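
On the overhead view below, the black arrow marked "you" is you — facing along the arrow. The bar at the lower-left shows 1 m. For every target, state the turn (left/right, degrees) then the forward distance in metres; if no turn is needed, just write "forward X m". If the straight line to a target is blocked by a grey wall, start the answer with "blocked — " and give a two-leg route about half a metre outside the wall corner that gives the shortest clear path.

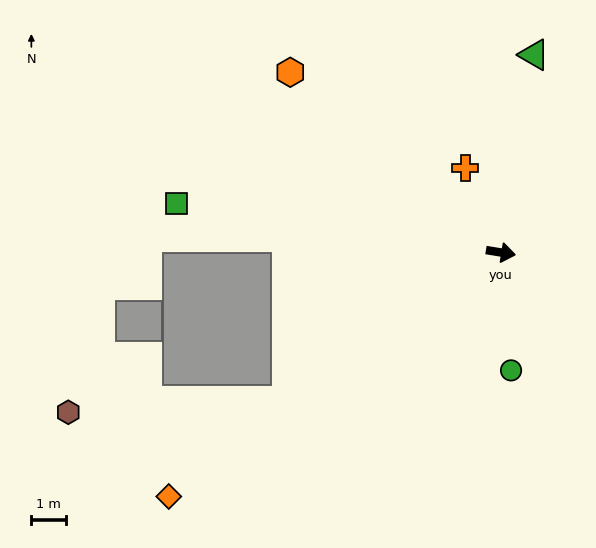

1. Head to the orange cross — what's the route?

turn left 122°, forward 2.6 m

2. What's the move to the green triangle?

turn left 90°, forward 5.7 m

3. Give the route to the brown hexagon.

blocked — turn right 136°, forward 7.4 m, then turn right 32°, forward 6.2 m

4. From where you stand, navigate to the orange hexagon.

turn left 149°, forward 7.9 m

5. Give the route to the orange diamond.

turn right 134°, forward 11.7 m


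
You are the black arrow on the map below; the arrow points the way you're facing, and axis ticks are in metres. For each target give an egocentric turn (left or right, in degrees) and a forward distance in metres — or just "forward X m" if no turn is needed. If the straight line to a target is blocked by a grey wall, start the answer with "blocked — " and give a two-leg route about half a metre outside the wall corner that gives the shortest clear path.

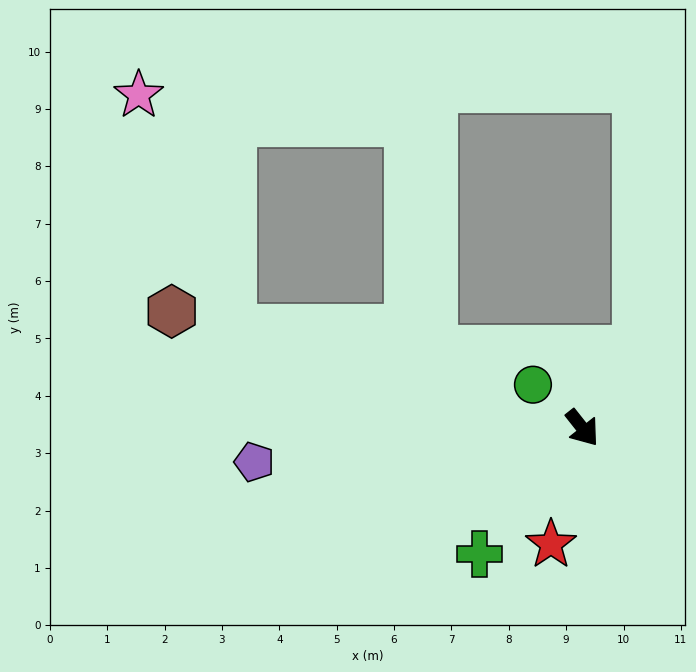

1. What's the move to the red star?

turn right 53°, forward 2.1 m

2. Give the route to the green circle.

turn right 170°, forward 1.1 m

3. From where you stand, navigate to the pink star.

blocked — turn right 144°, forward 6.3 m, then turn right 53°, forward 4.4 m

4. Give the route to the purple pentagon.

turn right 122°, forward 5.7 m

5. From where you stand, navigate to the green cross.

turn right 78°, forward 2.8 m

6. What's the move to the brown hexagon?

turn right 144°, forward 7.4 m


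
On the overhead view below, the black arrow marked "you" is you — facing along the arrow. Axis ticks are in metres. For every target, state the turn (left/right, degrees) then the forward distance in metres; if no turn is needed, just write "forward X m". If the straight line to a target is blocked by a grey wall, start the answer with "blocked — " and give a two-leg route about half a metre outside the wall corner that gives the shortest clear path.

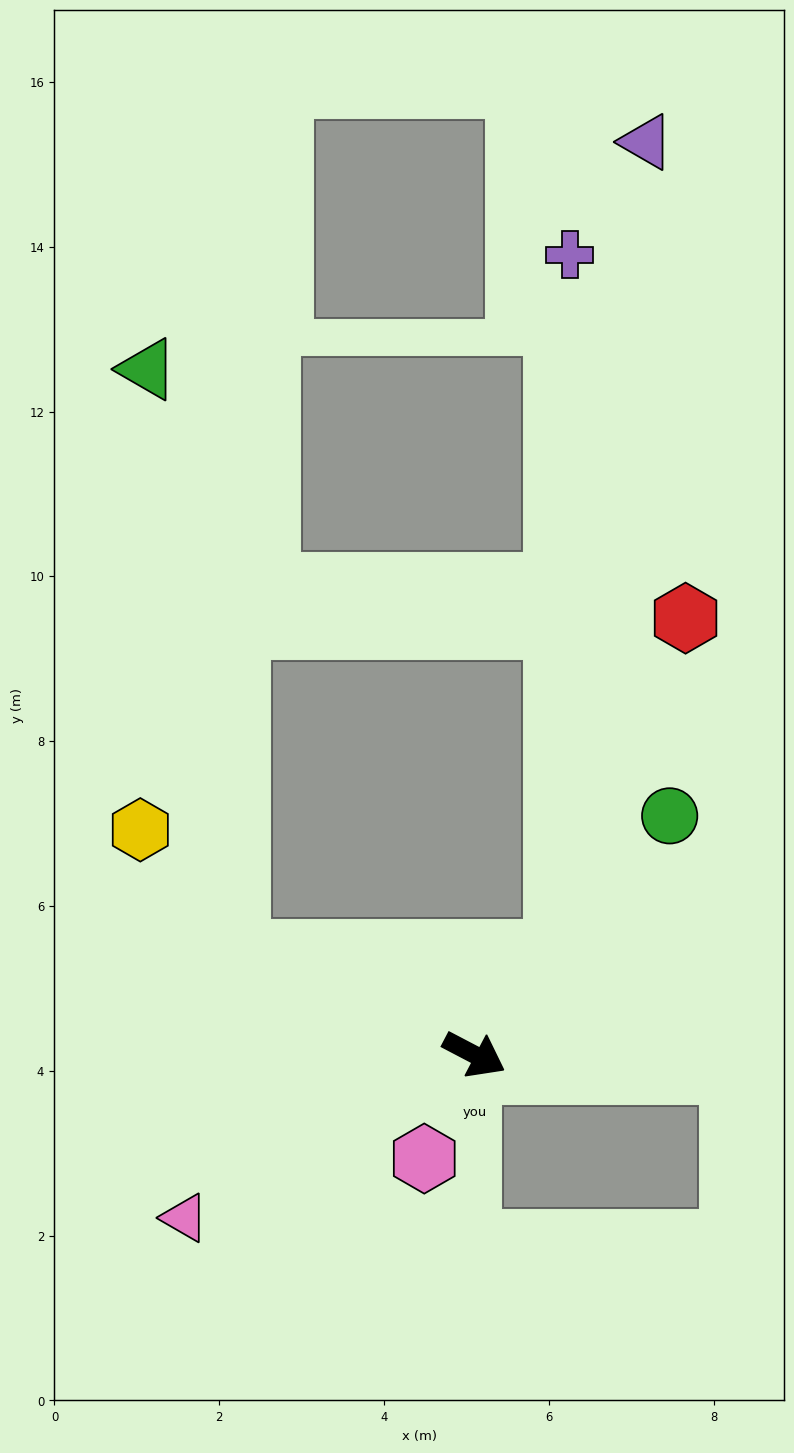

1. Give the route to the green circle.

turn left 78°, forward 3.7 m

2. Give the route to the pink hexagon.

turn right 88°, forward 1.4 m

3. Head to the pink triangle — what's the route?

turn right 123°, forward 4.0 m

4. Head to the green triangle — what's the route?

blocked — turn right 175°, forward 3.1 m, then turn right 59°, forward 7.2 m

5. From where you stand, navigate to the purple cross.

blocked — turn left 77°, forward 1.6 m, then turn left 40°, forward 8.5 m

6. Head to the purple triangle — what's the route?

blocked — turn left 77°, forward 1.6 m, then turn left 35°, forward 9.9 m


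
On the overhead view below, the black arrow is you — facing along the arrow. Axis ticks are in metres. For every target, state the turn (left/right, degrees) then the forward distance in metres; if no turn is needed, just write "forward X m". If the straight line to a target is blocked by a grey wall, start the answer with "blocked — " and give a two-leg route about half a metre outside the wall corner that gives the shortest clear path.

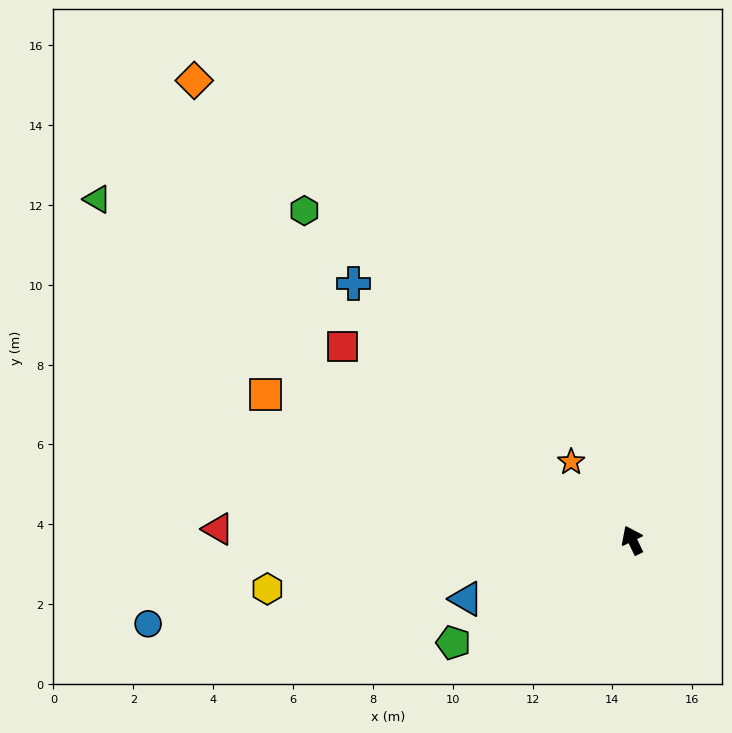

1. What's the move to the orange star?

turn left 12°, forward 2.5 m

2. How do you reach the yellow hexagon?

turn left 72°, forward 9.2 m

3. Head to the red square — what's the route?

turn left 31°, forward 8.7 m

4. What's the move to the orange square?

turn left 43°, forward 9.9 m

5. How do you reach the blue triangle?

turn left 84°, forward 4.4 m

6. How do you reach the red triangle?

turn left 63°, forward 10.4 m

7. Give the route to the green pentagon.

turn left 94°, forward 5.2 m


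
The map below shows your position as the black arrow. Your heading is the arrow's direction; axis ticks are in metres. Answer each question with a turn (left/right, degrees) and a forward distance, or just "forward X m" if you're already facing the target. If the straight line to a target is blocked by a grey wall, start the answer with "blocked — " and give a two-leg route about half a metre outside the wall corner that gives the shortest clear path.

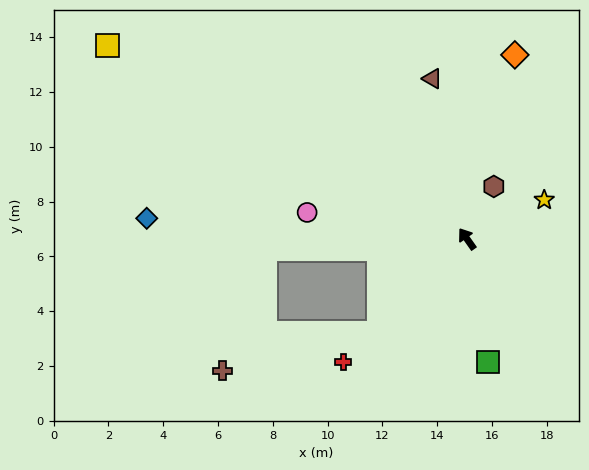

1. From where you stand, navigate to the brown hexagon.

turn right 62°, forward 2.1 m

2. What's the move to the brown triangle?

turn right 23°, forward 6.0 m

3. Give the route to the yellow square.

turn left 27°, forward 14.9 m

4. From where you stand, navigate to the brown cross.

blocked — turn left 101°, forward 4.7 m, then turn right 32°, forward 5.8 m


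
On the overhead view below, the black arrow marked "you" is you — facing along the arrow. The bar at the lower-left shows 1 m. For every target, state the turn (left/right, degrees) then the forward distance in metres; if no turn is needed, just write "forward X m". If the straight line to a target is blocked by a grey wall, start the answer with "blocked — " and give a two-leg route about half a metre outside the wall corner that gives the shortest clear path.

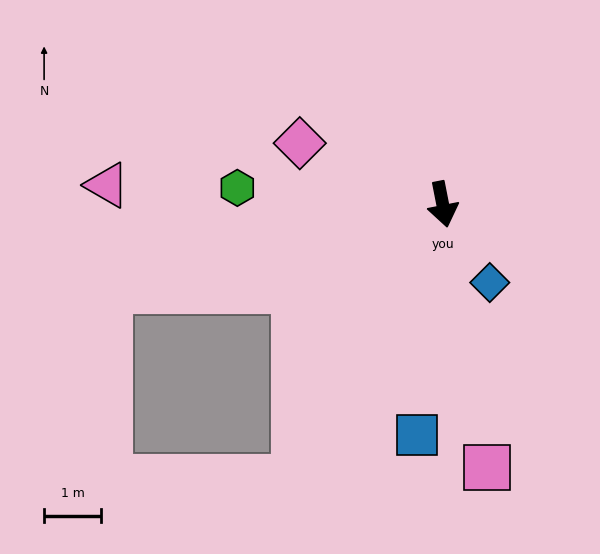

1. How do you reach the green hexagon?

turn right 106°, forward 3.6 m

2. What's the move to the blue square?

turn right 17°, forward 4.1 m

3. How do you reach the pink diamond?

turn right 124°, forward 2.7 m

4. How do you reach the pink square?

forward 4.7 m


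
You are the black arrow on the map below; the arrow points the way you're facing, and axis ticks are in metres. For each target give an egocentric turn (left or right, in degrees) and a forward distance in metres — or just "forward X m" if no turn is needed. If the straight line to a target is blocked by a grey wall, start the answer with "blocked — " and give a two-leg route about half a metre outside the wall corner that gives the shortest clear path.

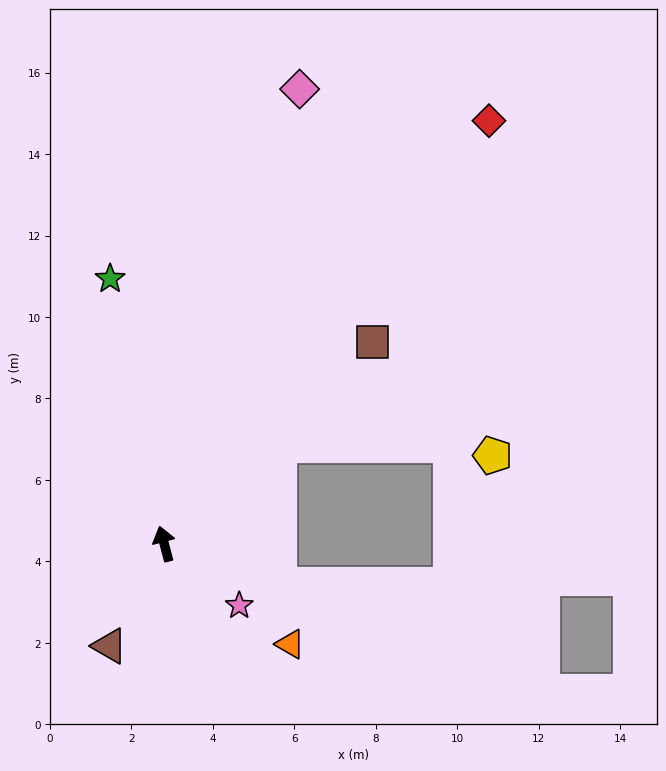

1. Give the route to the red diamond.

turn right 52°, forward 13.1 m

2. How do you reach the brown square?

turn right 61°, forward 7.1 m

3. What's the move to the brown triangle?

turn left 137°, forward 2.8 m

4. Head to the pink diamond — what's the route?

turn right 31°, forward 11.6 m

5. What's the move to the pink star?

turn right 144°, forward 2.4 m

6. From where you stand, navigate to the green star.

turn right 3°, forward 6.6 m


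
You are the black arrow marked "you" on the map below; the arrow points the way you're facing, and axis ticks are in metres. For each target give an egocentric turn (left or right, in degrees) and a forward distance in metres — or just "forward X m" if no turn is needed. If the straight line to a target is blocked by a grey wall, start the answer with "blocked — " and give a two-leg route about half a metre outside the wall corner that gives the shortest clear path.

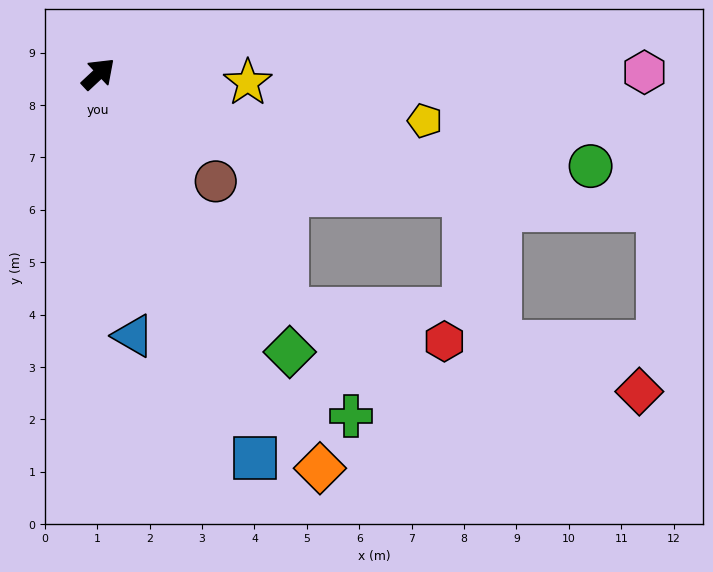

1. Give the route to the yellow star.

turn right 46°, forward 2.9 m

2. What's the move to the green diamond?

turn right 99°, forward 6.4 m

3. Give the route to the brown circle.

turn right 86°, forward 3.0 m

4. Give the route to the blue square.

turn right 111°, forward 7.9 m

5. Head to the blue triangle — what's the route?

turn right 125°, forward 5.0 m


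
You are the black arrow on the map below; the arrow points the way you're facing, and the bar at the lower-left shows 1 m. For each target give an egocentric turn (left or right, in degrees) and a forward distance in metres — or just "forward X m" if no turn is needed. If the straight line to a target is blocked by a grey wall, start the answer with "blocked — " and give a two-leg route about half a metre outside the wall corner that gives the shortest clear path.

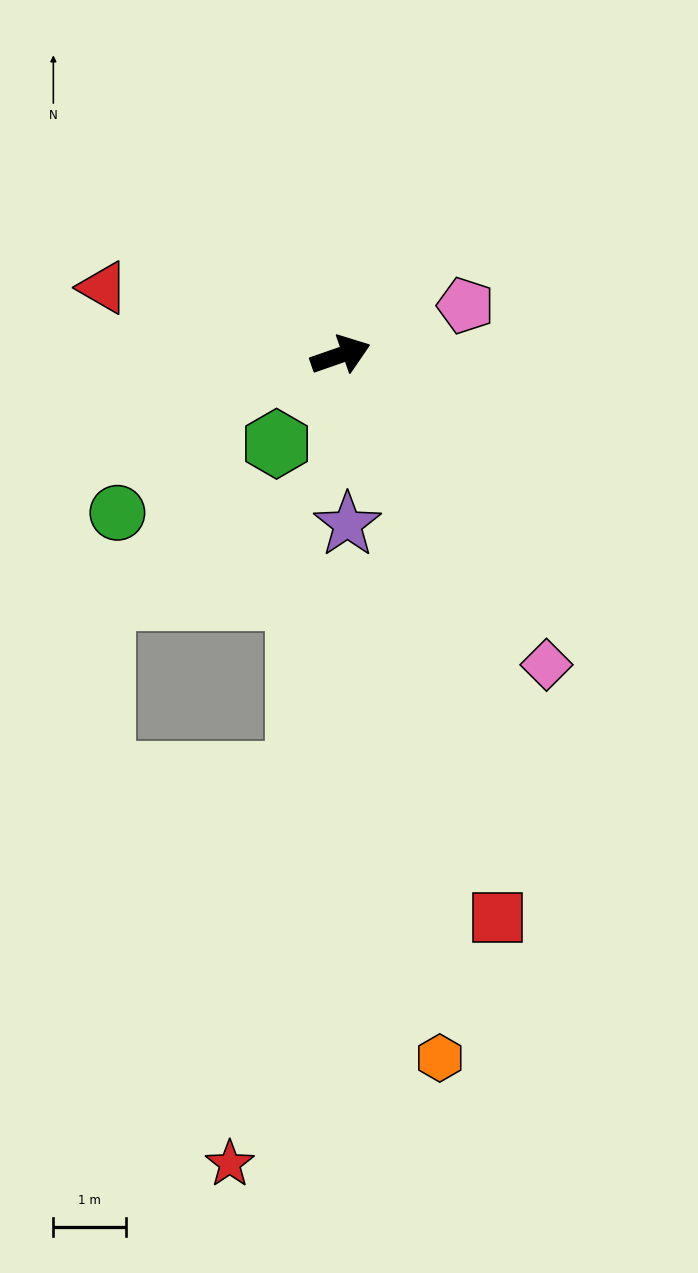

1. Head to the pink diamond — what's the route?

turn right 76°, forward 5.1 m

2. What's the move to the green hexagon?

turn right 145°, forward 1.5 m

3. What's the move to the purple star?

turn right 107°, forward 2.3 m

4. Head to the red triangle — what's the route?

turn left 145°, forward 3.4 m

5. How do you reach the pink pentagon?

turn left 2°, forward 1.8 m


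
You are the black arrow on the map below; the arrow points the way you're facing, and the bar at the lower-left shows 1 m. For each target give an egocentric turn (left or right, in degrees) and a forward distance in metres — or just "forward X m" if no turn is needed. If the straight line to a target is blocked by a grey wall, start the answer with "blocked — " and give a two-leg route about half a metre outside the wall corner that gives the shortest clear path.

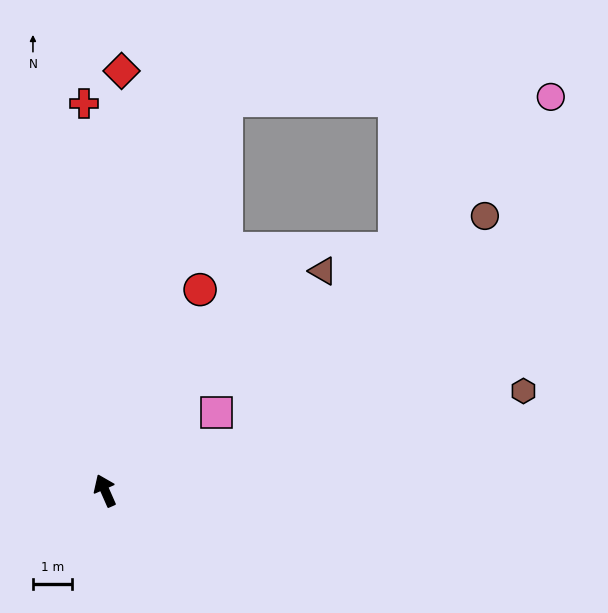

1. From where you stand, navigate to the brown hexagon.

turn right 100°, forward 11.1 m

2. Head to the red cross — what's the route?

turn right 21°, forward 10.0 m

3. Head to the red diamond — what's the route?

turn right 26°, forward 10.8 m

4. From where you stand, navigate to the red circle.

turn right 49°, forward 5.7 m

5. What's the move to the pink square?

turn right 79°, forward 3.5 m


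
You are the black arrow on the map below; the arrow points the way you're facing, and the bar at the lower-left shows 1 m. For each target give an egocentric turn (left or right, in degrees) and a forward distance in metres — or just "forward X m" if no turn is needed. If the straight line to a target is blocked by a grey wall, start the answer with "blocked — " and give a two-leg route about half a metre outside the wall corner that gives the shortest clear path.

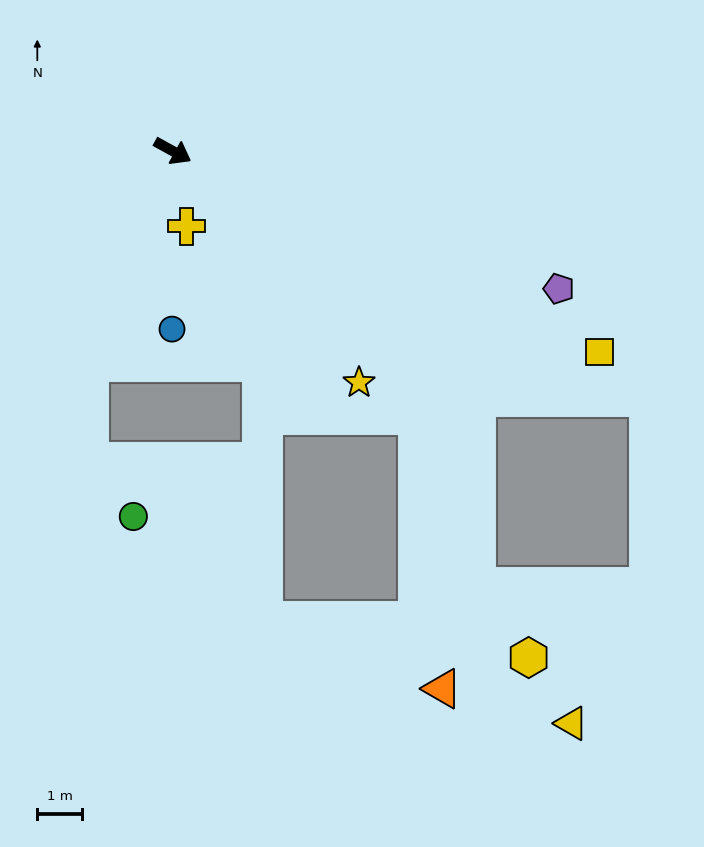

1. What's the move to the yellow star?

turn right 22°, forward 6.7 m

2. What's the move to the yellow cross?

turn right 51°, forward 1.7 m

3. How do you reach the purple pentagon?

turn left 9°, forward 9.3 m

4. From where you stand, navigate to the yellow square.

turn left 4°, forward 10.6 m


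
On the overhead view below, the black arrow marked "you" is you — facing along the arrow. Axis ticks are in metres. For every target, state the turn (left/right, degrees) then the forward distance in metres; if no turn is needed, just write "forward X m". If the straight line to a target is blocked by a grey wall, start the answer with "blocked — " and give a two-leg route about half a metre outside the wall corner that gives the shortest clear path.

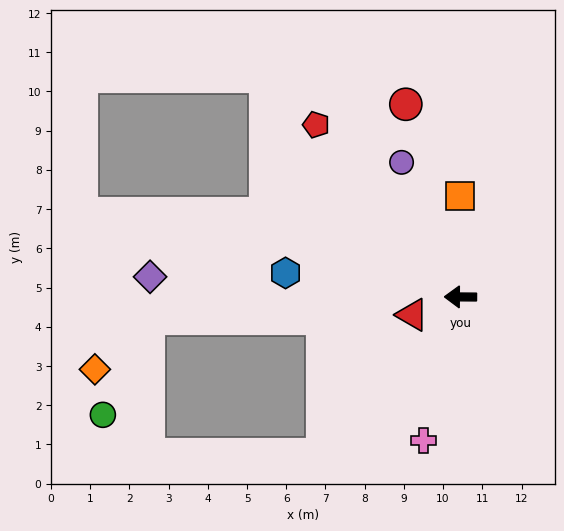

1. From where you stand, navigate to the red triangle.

turn left 21°, forward 1.3 m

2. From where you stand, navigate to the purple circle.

turn right 66°, forward 3.7 m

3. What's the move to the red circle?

turn right 74°, forward 5.1 m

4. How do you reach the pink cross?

turn left 76°, forward 3.8 m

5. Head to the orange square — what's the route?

turn right 89°, forward 2.6 m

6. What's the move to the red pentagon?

turn right 50°, forward 5.7 m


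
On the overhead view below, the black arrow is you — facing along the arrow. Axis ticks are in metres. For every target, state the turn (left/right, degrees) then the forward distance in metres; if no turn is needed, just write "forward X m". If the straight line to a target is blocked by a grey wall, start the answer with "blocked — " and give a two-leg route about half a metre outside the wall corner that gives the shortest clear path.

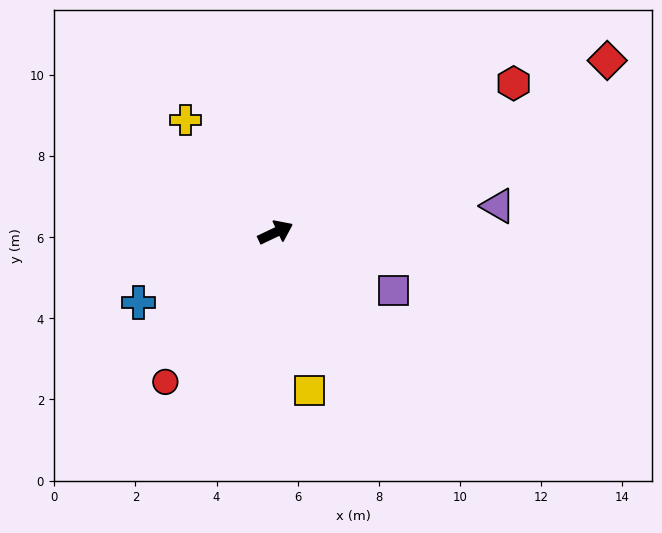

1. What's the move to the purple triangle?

turn right 19°, forward 5.5 m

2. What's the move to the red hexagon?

turn left 7°, forward 6.9 m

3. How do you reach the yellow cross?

turn left 103°, forward 3.5 m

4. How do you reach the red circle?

turn right 152°, forward 4.6 m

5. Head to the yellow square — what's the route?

turn right 103°, forward 4.0 m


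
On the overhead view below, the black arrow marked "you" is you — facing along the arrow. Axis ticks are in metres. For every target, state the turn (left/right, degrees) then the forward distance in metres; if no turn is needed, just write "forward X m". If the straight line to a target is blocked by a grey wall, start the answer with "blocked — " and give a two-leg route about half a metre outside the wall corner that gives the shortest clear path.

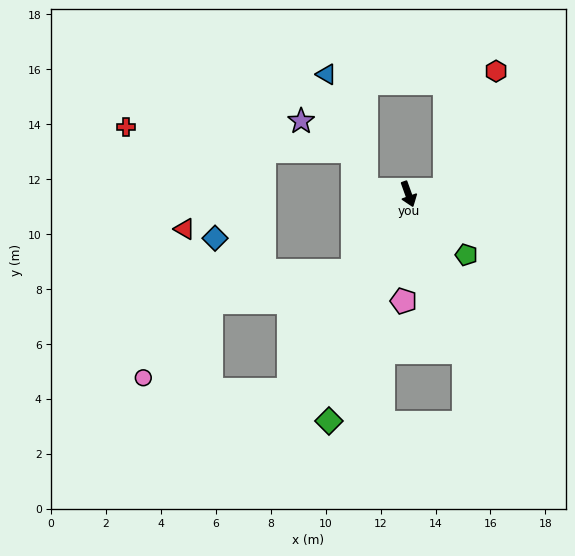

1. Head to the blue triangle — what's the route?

blocked — turn right 116°, forward 1.5 m, then turn right 64°, forward 4.4 m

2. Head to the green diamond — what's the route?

turn right 39°, forward 8.8 m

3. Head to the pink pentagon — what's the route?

turn right 22°, forward 3.9 m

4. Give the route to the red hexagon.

blocked — turn left 78°, forward 1.3 m, then turn left 58°, forward 4.7 m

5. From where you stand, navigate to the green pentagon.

turn left 24°, forward 3.1 m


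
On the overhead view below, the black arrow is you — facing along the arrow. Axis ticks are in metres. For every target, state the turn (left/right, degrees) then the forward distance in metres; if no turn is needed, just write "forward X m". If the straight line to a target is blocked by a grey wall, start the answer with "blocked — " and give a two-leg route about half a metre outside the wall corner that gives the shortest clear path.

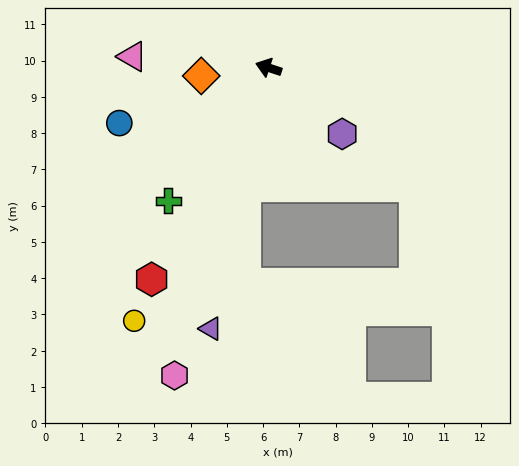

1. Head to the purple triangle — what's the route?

turn left 96°, forward 7.4 m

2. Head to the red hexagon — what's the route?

turn left 79°, forward 6.7 m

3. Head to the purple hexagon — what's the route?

turn left 156°, forward 2.7 m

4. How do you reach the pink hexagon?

turn left 91°, forward 8.9 m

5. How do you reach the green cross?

turn left 71°, forward 4.6 m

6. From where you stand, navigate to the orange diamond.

turn left 25°, forward 1.9 m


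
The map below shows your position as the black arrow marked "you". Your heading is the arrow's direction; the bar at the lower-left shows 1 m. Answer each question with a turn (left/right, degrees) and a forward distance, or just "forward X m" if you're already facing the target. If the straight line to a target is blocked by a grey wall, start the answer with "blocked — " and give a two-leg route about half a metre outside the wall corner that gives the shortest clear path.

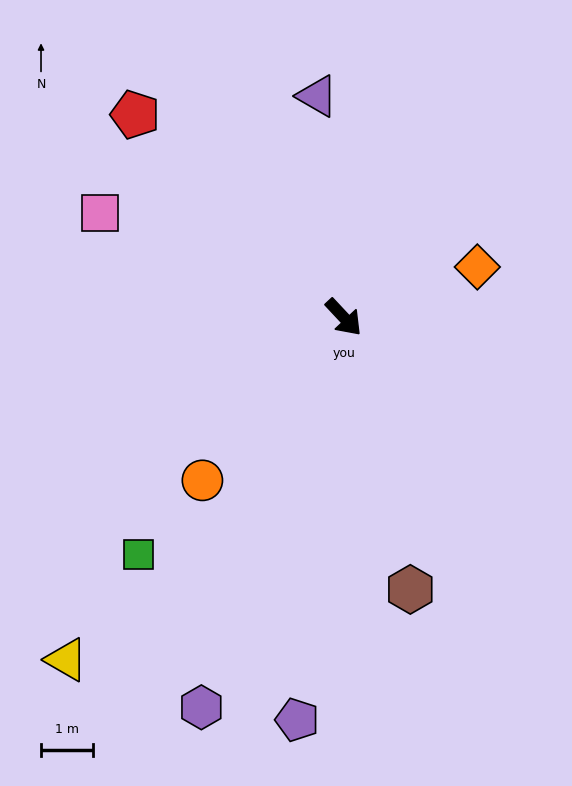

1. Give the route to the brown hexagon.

turn right 29°, forward 5.4 m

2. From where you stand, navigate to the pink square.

turn right 156°, forward 5.1 m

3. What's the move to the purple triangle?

turn left 144°, forward 4.3 m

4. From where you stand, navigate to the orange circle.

turn right 84°, forward 4.2 m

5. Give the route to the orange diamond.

turn left 68°, forward 2.8 m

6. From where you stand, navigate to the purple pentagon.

turn right 50°, forward 7.8 m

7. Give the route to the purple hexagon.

turn right 63°, forward 8.0 m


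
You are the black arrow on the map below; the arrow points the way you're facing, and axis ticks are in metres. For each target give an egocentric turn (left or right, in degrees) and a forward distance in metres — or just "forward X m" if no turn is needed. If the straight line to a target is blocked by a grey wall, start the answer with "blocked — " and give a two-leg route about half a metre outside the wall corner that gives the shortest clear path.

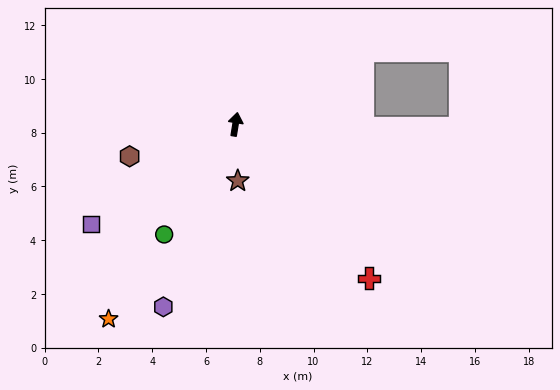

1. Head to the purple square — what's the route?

turn left 134°, forward 6.5 m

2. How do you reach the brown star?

turn right 169°, forward 2.1 m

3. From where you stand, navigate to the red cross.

turn right 130°, forward 7.6 m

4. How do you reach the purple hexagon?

turn left 168°, forward 7.3 m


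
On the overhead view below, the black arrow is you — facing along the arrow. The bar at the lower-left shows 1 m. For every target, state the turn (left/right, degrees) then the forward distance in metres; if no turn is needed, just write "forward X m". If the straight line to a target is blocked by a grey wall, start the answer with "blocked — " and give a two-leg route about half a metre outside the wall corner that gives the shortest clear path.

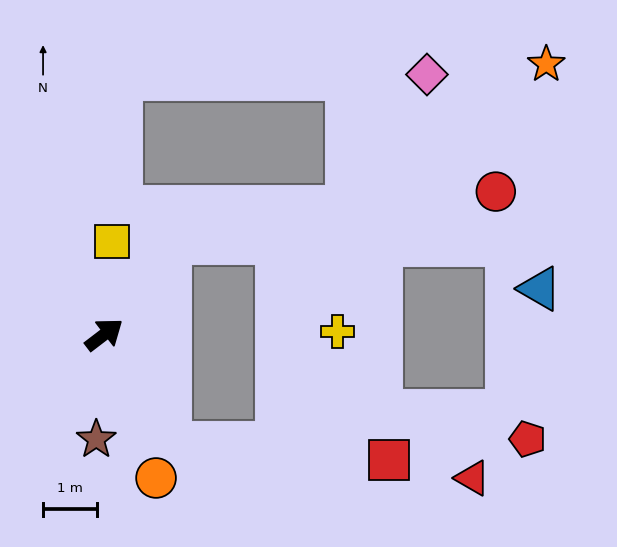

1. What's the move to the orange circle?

turn right 108°, forward 2.8 m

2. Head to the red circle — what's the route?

blocked — turn left 18°, forward 2.1 m, then turn right 47°, forward 6.1 m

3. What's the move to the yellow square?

turn left 48°, forward 1.7 m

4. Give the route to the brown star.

turn right 132°, forward 1.9 m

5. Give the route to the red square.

blocked — turn right 97°, forward 2.4 m, then turn left 56°, forward 4.1 m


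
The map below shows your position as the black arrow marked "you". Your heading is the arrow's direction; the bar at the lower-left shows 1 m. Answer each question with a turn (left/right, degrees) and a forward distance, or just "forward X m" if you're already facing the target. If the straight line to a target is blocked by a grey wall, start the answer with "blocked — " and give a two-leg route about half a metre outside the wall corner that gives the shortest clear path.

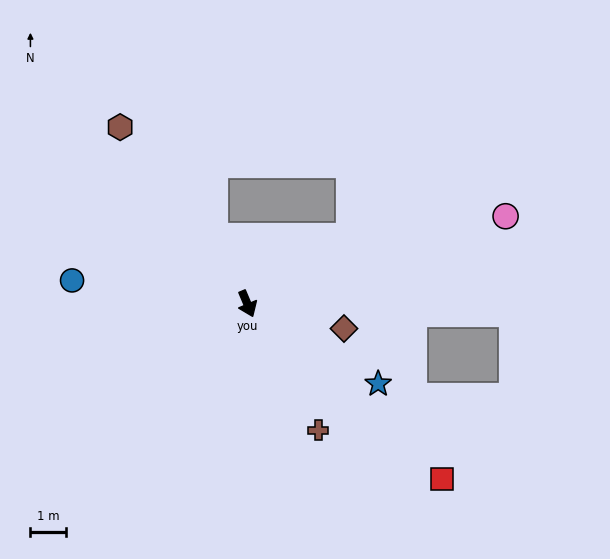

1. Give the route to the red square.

turn left 25°, forward 7.5 m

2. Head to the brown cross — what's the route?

turn left 6°, forward 4.1 m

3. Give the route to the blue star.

turn left 36°, forward 4.4 m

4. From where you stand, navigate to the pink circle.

turn left 86°, forward 7.8 m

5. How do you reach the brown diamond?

turn left 53°, forward 2.8 m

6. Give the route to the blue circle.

turn right 120°, forward 5.0 m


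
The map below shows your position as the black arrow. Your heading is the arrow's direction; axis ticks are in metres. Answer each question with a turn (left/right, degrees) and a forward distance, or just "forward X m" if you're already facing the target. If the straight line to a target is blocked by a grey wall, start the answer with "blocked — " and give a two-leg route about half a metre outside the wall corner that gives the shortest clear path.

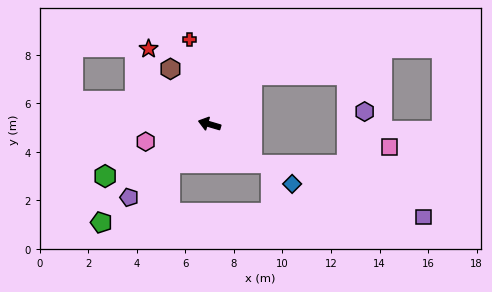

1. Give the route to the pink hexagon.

turn left 32°, forward 2.7 m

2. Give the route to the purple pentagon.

turn left 59°, forward 4.5 m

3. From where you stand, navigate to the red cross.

turn right 60°, forward 3.6 m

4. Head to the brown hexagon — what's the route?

turn right 38°, forward 2.8 m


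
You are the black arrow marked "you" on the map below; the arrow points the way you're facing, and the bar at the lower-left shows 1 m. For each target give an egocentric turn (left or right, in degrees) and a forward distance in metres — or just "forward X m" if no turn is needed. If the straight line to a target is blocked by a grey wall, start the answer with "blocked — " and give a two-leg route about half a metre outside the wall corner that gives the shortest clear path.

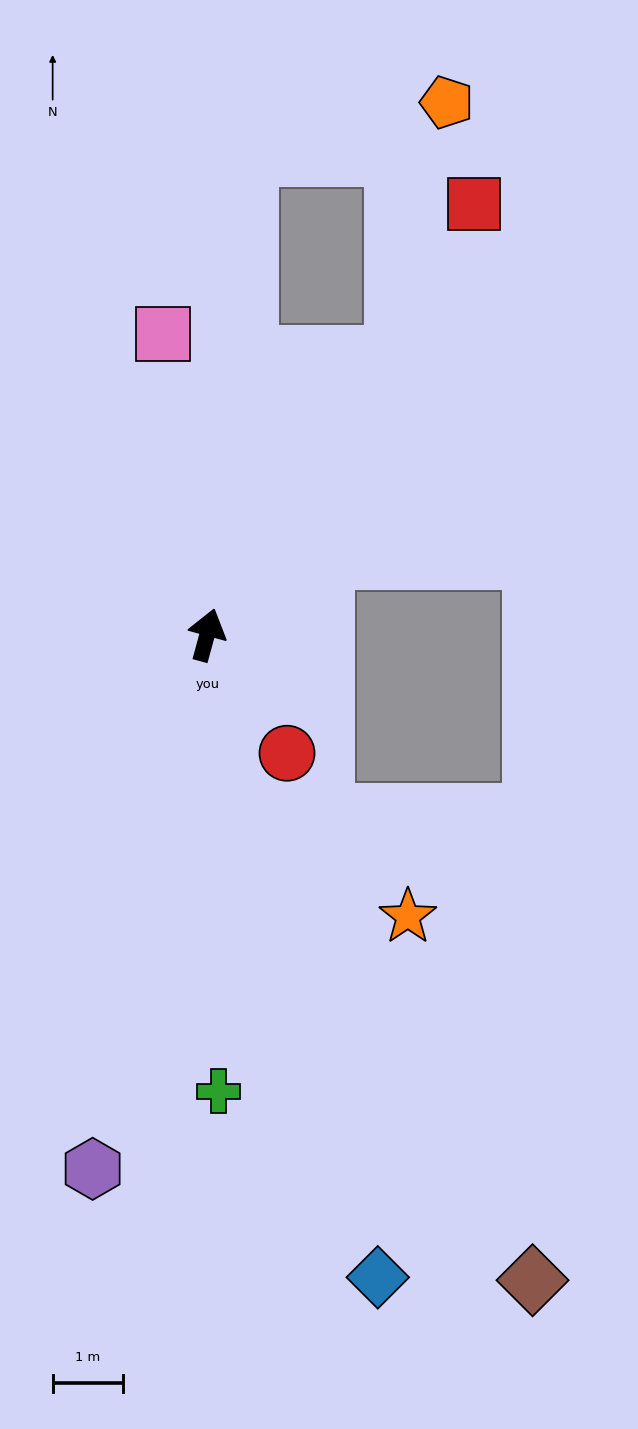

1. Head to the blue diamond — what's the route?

turn right 150°, forward 9.4 m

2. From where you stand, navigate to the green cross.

turn right 163°, forward 6.5 m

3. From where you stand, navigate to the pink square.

turn left 24°, forward 4.3 m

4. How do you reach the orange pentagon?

blocked — turn left 10°, forward 6.8 m, then turn right 70°, forward 2.9 m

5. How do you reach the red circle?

turn right 131°, forward 2.0 m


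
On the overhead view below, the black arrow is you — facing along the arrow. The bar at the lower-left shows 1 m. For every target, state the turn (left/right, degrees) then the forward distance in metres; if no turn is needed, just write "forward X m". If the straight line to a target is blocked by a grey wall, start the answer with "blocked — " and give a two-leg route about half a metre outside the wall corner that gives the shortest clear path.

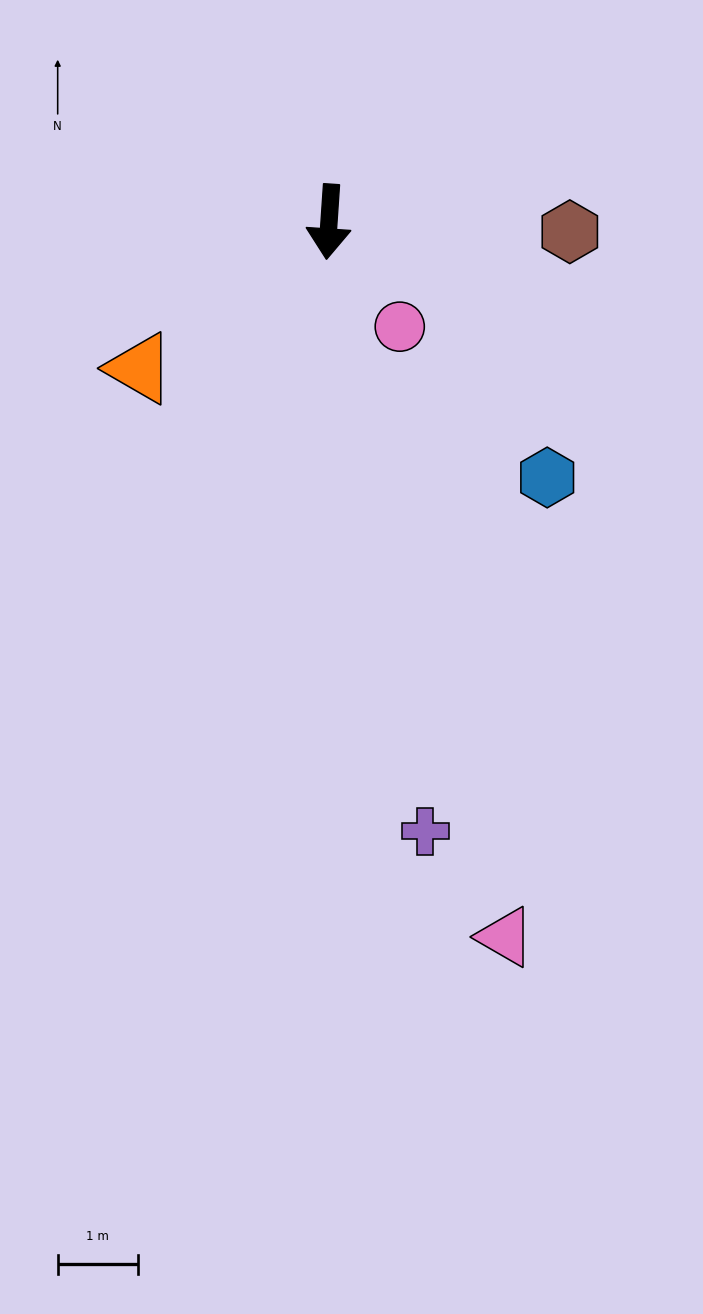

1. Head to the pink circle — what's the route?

turn left 38°, forward 1.6 m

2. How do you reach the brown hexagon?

turn left 91°, forward 3.0 m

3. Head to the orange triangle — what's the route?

turn right 48°, forward 3.0 m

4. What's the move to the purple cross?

turn left 13°, forward 7.7 m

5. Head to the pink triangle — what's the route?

turn left 18°, forward 9.2 m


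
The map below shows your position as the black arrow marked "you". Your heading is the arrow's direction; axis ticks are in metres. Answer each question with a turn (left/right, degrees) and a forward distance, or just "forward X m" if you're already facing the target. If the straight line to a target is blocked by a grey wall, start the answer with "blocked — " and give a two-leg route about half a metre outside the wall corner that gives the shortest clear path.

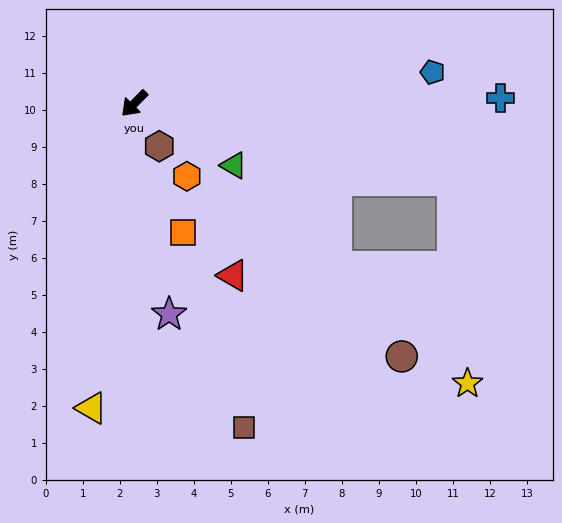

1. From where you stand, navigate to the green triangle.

turn left 103°, forward 3.2 m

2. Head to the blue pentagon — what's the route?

turn left 141°, forward 8.1 m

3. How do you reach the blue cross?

turn left 135°, forward 9.9 m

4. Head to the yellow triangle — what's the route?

turn left 37°, forward 8.3 m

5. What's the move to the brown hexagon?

turn left 75°, forward 1.3 m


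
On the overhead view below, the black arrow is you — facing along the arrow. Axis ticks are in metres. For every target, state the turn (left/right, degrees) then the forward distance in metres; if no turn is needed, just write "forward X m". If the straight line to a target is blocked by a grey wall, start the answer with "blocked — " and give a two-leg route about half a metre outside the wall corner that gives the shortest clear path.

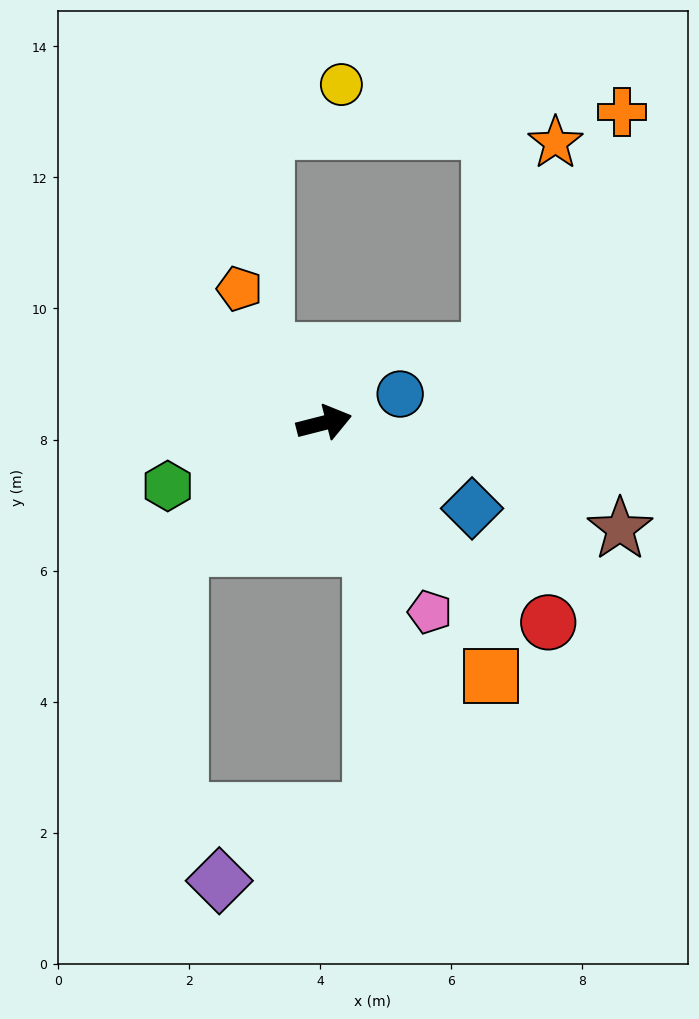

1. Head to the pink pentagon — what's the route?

turn right 75°, forward 3.3 m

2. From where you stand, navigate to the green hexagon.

turn right 172°, forward 2.6 m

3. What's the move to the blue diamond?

turn right 44°, forward 2.6 m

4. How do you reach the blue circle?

turn left 6°, forward 1.2 m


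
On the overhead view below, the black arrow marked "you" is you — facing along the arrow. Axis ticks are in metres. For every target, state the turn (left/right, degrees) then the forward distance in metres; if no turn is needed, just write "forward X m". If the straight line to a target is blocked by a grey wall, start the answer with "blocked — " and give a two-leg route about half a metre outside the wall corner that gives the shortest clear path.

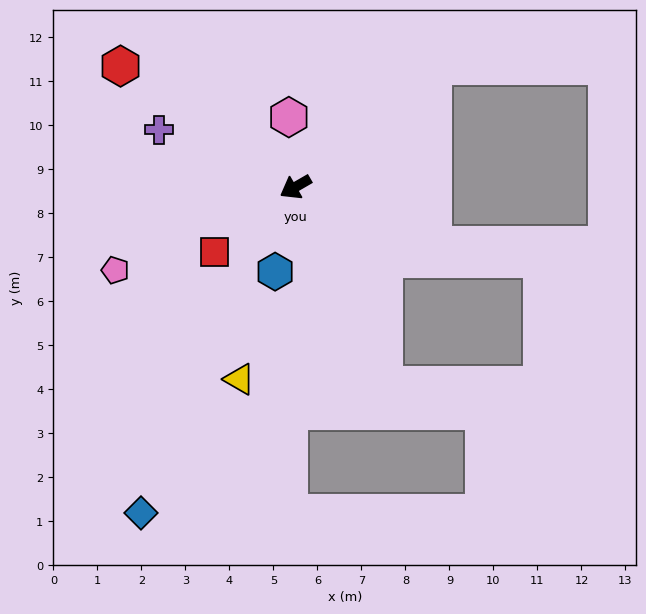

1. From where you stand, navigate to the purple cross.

turn right 53°, forward 3.4 m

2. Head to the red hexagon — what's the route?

turn right 65°, forward 4.8 m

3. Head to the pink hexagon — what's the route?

turn right 115°, forward 1.6 m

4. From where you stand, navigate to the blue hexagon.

turn left 46°, forward 2.0 m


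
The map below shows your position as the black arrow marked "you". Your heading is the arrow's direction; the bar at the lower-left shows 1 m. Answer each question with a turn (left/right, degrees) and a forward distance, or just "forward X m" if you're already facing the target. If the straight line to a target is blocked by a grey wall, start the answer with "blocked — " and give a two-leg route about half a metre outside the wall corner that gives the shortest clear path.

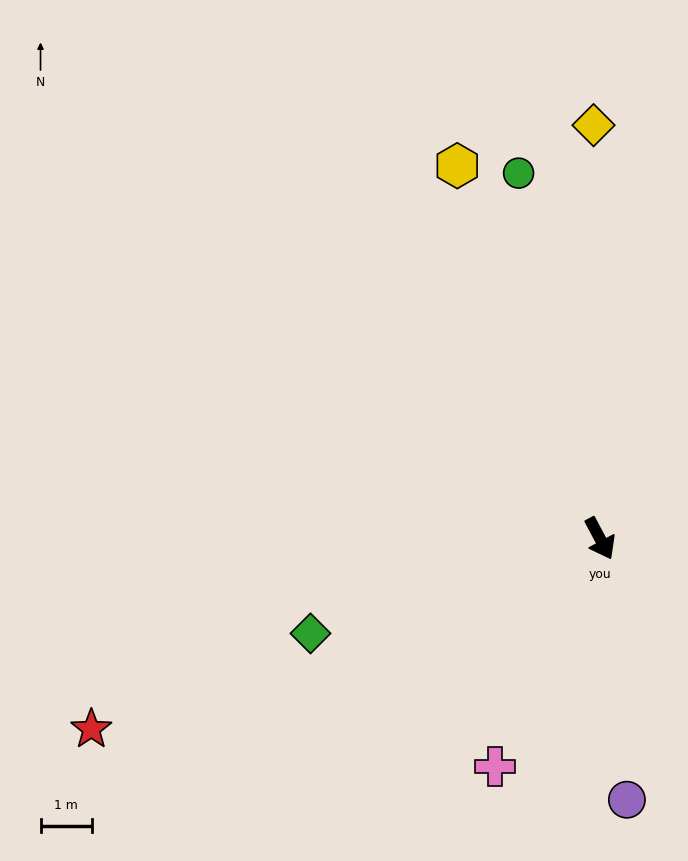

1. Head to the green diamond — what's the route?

turn right 100°, forward 6.0 m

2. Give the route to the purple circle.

turn right 22°, forward 5.1 m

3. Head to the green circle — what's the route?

turn left 165°, forward 7.3 m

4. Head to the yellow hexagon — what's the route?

turn left 173°, forward 7.8 m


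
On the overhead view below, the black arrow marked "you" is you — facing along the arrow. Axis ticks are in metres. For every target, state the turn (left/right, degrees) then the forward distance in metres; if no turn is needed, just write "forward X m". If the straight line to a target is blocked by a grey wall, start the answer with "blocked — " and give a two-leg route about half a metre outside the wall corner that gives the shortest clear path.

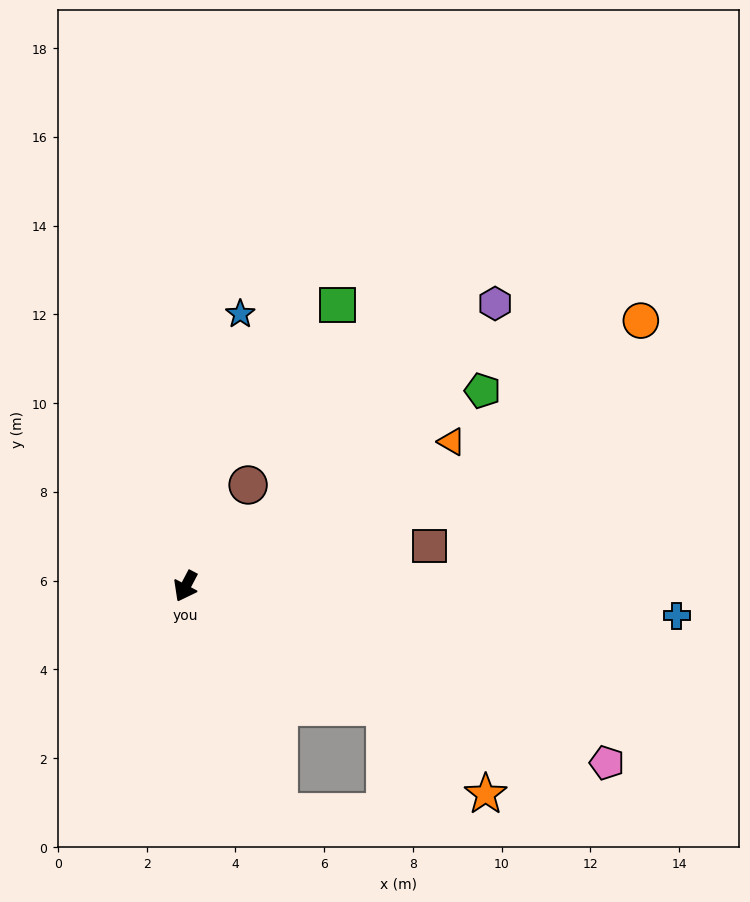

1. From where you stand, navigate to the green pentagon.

turn left 151°, forward 8.0 m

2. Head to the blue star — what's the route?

turn right 164°, forward 6.3 m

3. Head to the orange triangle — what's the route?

turn left 146°, forward 6.8 m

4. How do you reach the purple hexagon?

turn left 160°, forward 9.4 m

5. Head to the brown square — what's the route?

turn left 127°, forward 5.6 m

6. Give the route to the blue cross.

turn left 114°, forward 11.1 m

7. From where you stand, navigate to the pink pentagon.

turn left 95°, forward 10.3 m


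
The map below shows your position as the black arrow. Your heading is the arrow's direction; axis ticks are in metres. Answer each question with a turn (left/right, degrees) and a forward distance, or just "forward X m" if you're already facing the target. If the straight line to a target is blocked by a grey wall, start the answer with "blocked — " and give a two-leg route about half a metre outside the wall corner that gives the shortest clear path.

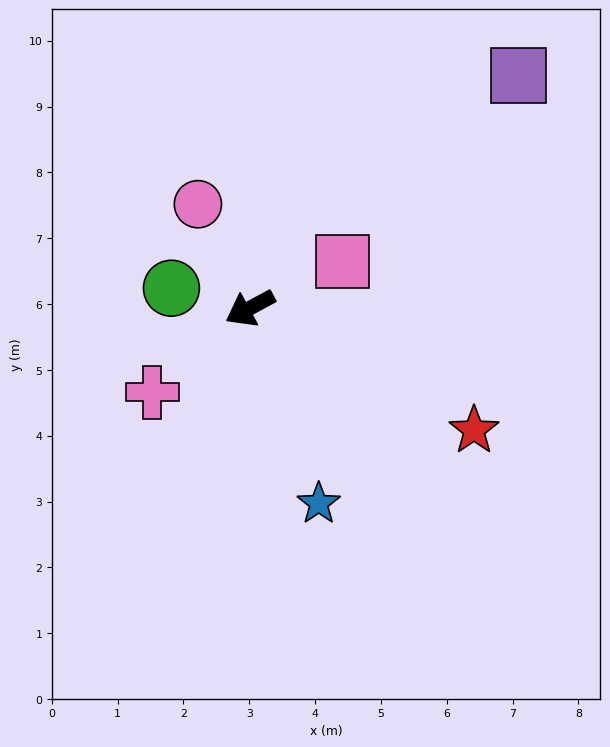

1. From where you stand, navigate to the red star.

turn left 123°, forward 3.9 m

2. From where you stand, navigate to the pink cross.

turn left 12°, forward 2.0 m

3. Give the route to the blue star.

turn left 81°, forward 3.1 m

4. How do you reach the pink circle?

turn right 92°, forward 1.8 m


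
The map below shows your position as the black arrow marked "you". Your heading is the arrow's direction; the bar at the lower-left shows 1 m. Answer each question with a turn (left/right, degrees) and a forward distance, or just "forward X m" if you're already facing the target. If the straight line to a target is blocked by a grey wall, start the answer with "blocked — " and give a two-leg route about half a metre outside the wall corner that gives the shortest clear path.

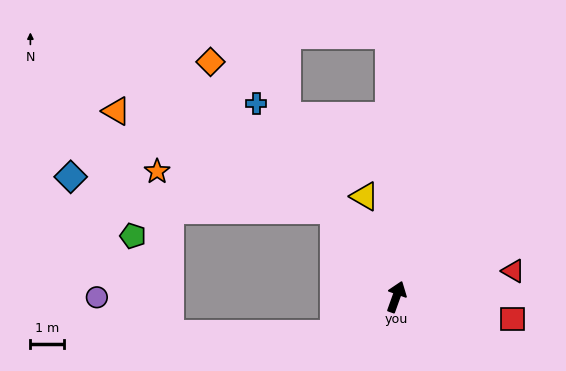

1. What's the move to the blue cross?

turn left 56°, forward 7.1 m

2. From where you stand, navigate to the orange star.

blocked — turn left 55°, forward 3.1 m, then turn left 42°, forward 5.4 m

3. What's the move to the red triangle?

turn right 58°, forward 3.5 m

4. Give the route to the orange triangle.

blocked — turn left 55°, forward 3.1 m, then turn left 30°, forward 7.1 m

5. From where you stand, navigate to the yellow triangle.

turn left 37°, forward 3.1 m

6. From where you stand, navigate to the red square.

turn right 81°, forward 3.5 m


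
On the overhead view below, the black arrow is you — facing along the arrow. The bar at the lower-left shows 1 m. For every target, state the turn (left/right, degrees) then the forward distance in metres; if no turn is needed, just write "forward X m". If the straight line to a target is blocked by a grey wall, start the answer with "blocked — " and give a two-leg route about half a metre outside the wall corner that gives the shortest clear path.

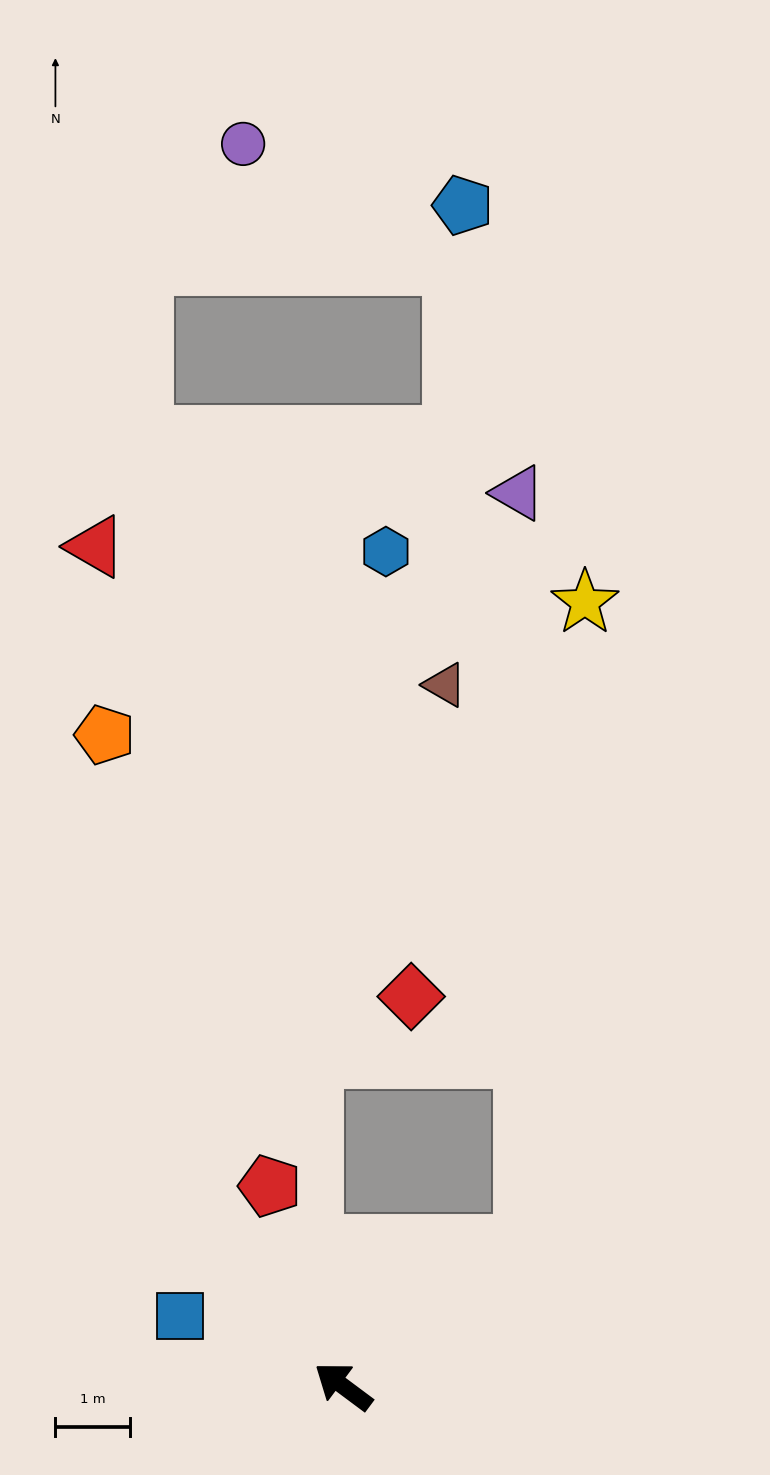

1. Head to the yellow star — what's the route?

blocked — turn right 106°, forward 3.1 m, then turn left 47°, forward 8.7 m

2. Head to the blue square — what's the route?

turn left 13°, forward 2.4 m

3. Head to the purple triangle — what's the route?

blocked — turn right 106°, forward 3.1 m, then turn left 53°, forward 10.1 m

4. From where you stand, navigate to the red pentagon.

turn right 33°, forward 2.9 m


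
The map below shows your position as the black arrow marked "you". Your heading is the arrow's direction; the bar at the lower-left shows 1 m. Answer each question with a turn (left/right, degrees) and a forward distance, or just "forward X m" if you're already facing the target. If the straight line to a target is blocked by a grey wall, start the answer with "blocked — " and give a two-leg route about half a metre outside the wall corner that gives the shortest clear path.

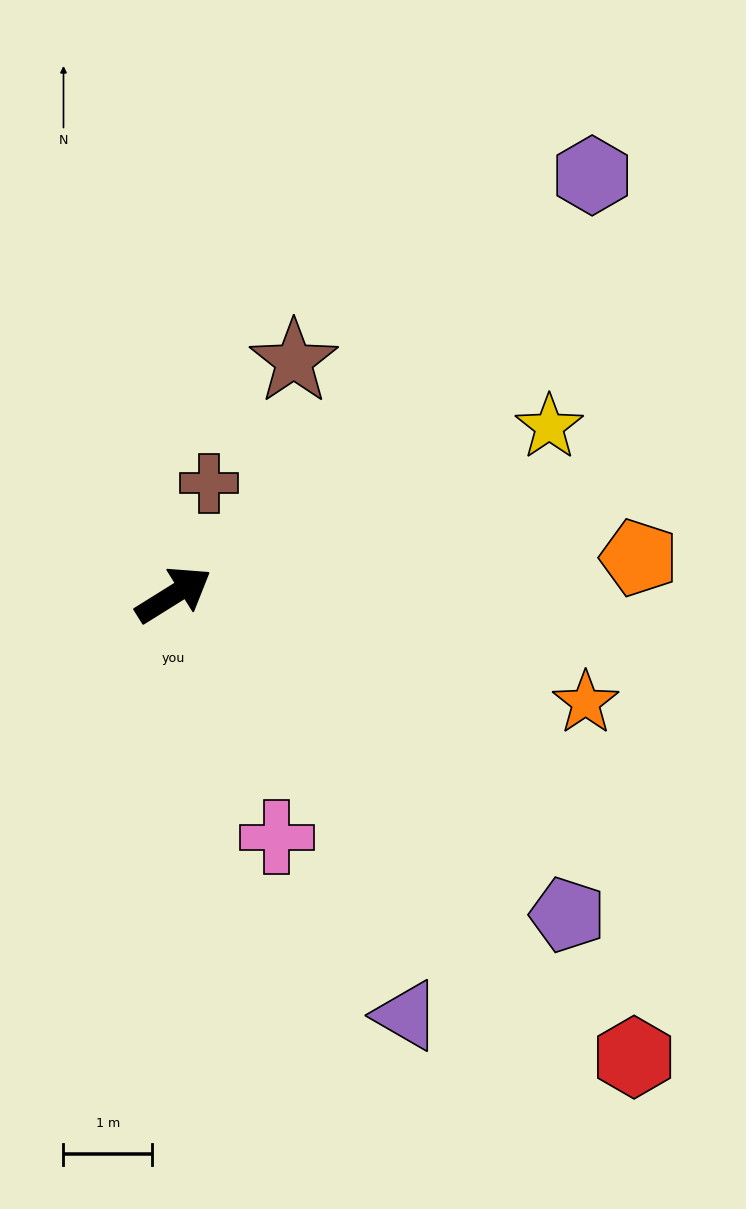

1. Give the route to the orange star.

turn right 47°, forward 4.8 m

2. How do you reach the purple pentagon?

turn right 71°, forward 5.7 m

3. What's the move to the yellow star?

turn right 8°, forward 4.6 m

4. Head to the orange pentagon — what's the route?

turn right 27°, forward 5.2 m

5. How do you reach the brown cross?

turn left 40°, forward 1.3 m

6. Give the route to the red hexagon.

turn right 77°, forward 7.3 m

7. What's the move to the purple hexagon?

turn left 13°, forward 6.7 m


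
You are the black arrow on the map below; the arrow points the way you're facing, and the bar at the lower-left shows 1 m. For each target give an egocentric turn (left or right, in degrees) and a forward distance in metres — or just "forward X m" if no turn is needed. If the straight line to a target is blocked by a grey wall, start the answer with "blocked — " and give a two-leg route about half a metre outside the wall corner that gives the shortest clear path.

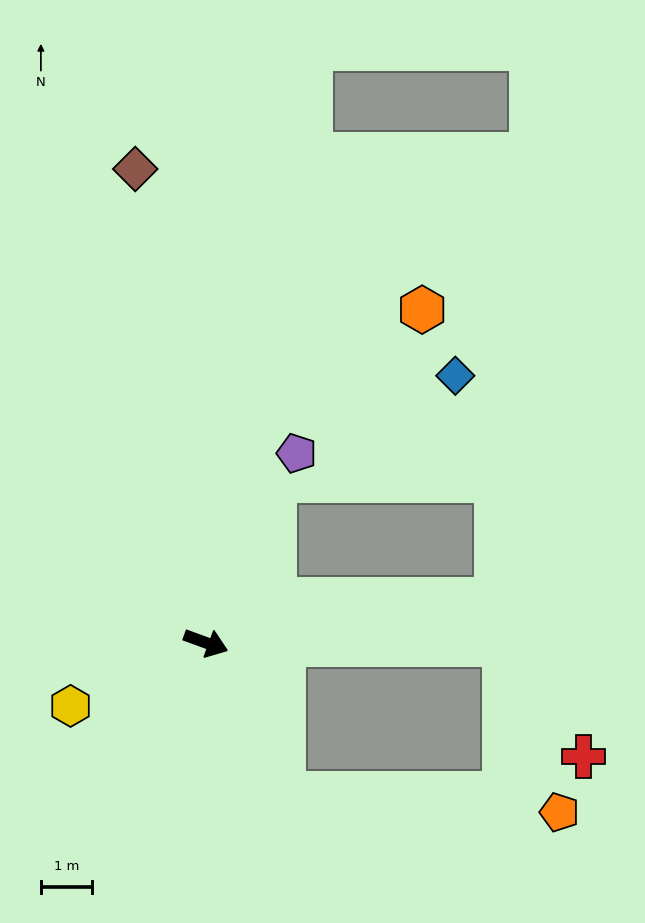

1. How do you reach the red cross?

blocked — turn left 20°, forward 5.9 m, then turn right 54°, forward 2.7 m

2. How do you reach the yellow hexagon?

turn right 135°, forward 2.9 m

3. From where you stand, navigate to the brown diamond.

turn left 119°, forward 9.5 m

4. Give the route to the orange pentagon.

blocked — turn right 42°, forward 3.3 m, then turn left 58°, forward 5.5 m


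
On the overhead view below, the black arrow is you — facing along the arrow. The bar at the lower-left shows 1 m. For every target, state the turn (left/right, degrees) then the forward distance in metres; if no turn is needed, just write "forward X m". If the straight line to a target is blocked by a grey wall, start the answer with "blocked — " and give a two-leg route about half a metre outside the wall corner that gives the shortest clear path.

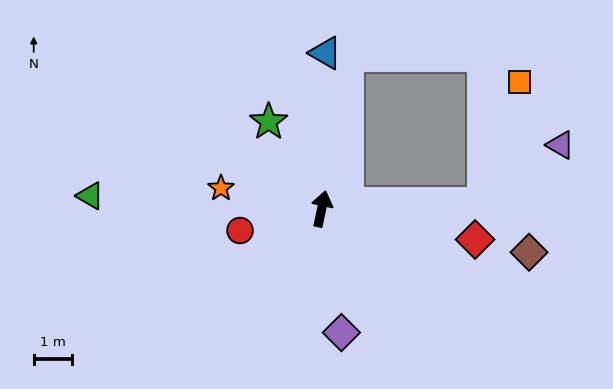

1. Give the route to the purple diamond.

turn right 159°, forward 3.3 m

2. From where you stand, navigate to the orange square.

blocked — turn right 76°, forward 4.2 m, then turn left 71°, forward 3.3 m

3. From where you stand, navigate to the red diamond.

turn right 89°, forward 4.1 m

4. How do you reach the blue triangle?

turn left 11°, forward 4.1 m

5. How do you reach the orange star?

turn left 90°, forward 2.7 m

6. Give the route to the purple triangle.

blocked — turn right 76°, forward 4.2 m, then turn left 35°, forward 2.5 m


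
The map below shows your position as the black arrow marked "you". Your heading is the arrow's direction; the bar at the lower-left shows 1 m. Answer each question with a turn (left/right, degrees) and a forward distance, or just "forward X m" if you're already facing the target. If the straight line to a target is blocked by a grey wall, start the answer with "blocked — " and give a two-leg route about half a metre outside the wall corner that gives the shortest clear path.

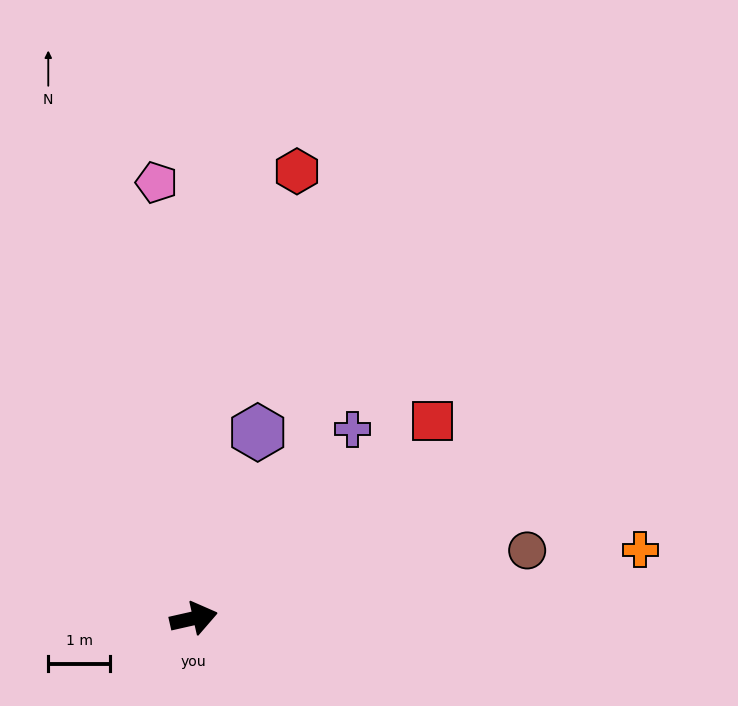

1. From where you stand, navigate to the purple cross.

turn left 37°, forward 4.0 m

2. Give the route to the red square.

turn left 27°, forward 5.0 m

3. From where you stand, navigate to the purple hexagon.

turn left 58°, forward 3.2 m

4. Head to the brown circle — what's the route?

forward 5.5 m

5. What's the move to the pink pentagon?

turn left 82°, forward 7.1 m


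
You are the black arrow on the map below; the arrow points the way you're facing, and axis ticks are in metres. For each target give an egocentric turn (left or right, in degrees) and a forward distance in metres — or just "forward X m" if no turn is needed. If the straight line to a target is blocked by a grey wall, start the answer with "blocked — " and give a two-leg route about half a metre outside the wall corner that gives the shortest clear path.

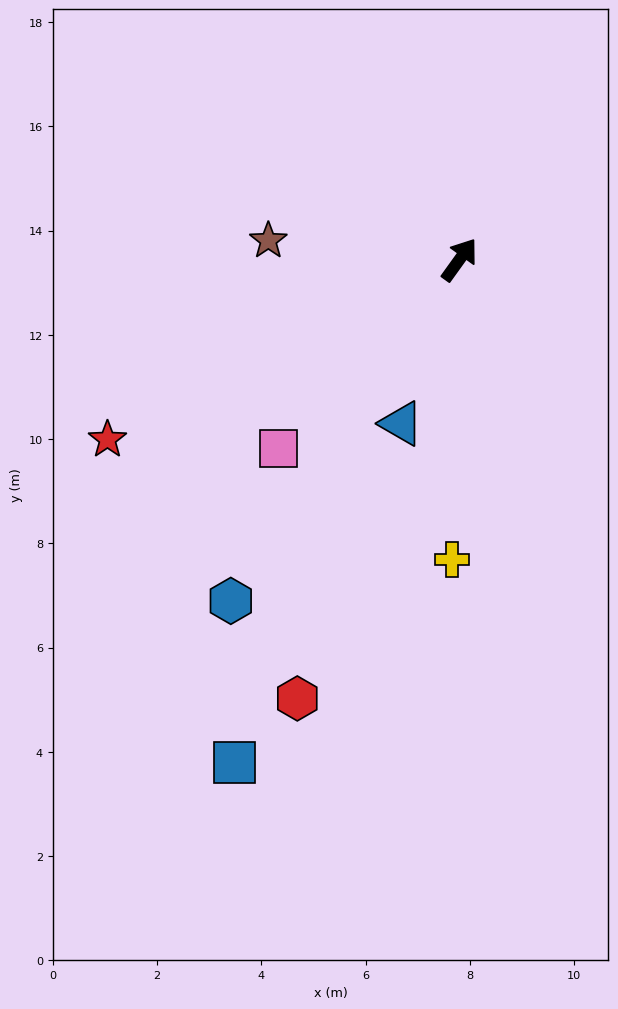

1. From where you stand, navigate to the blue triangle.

turn right 164°, forward 3.3 m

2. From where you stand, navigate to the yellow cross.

turn right 146°, forward 5.8 m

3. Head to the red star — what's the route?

turn left 153°, forward 7.6 m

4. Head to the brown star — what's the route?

turn left 120°, forward 3.7 m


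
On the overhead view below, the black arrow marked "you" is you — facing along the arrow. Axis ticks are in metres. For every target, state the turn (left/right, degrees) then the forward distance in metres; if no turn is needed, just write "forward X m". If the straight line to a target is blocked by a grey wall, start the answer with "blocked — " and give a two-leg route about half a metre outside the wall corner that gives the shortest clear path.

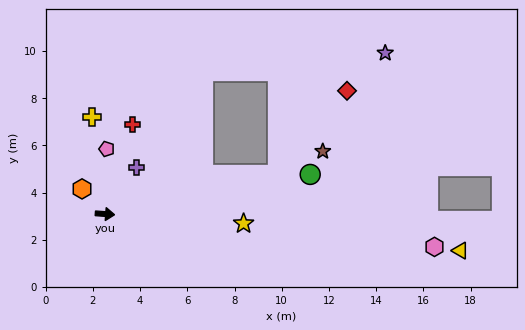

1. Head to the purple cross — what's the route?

turn left 60°, forward 2.4 m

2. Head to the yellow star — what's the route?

forward 5.9 m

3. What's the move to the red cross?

turn left 77°, forward 4.0 m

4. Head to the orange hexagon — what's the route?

turn left 137°, forward 1.4 m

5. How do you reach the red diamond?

blocked — turn left 17°, forward 7.5 m, then turn left 38°, forward 4.6 m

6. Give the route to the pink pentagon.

turn left 93°, forward 2.8 m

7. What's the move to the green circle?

turn left 15°, forward 8.9 m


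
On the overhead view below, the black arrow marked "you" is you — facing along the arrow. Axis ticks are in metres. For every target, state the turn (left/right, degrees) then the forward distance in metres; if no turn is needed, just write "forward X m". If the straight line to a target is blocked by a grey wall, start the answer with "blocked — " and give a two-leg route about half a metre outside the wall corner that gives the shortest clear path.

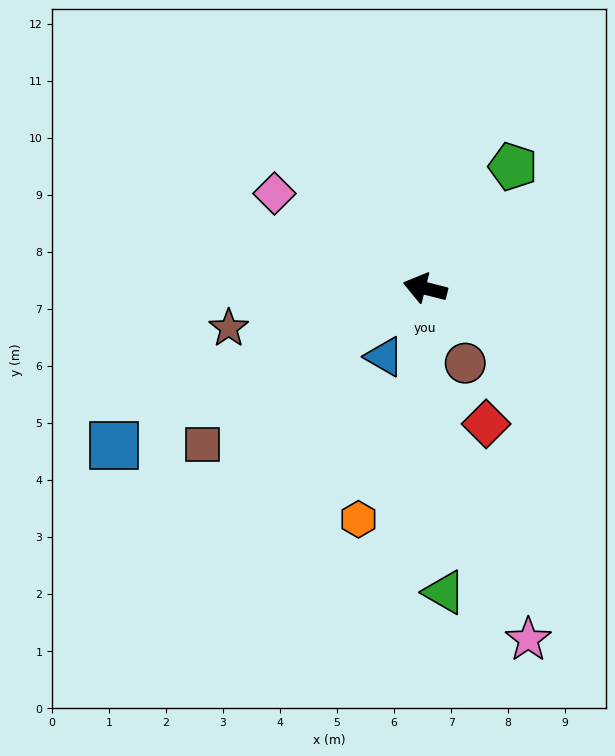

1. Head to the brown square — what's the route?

turn left 49°, forward 4.8 m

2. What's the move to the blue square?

turn left 41°, forward 6.1 m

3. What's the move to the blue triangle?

turn left 74°, forward 1.4 m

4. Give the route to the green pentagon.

turn right 112°, forward 2.6 m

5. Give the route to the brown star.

turn left 26°, forward 3.5 m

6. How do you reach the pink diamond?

turn right 18°, forward 3.1 m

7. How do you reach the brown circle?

turn left 132°, forward 1.5 m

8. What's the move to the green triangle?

turn left 108°, forward 5.3 m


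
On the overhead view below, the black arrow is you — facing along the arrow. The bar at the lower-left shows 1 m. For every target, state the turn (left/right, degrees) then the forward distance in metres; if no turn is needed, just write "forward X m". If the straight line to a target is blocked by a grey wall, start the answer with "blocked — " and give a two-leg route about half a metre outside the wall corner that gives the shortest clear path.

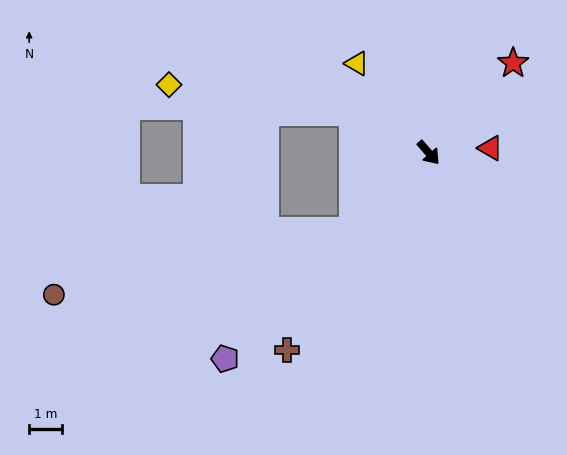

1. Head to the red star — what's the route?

turn left 96°, forward 3.8 m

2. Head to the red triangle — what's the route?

turn left 53°, forward 1.9 m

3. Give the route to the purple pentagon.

turn right 86°, forward 8.9 m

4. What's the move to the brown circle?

blocked — turn right 85°, forward 3.3 m, then turn right 34°, forward 9.4 m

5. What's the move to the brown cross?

turn right 77°, forward 7.5 m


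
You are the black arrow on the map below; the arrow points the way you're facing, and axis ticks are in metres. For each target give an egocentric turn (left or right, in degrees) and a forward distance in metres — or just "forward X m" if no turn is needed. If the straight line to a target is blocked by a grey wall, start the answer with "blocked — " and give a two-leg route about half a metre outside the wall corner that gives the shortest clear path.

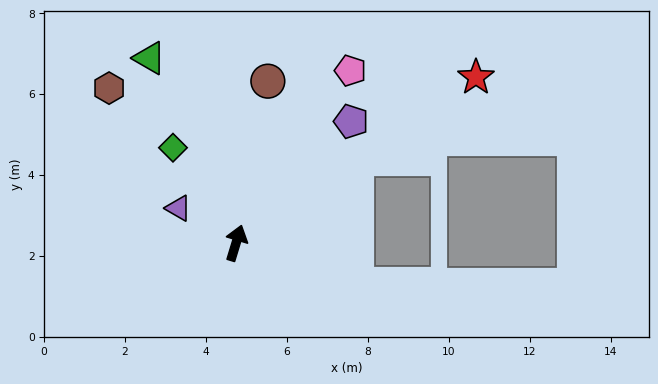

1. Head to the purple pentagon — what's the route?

turn right 27°, forward 4.1 m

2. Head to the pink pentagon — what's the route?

turn right 17°, forward 5.1 m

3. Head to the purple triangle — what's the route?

turn left 76°, forward 1.7 m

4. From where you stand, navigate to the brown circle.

turn left 6°, forward 4.1 m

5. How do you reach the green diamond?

turn left 50°, forward 2.8 m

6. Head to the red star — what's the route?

turn right 38°, forward 7.2 m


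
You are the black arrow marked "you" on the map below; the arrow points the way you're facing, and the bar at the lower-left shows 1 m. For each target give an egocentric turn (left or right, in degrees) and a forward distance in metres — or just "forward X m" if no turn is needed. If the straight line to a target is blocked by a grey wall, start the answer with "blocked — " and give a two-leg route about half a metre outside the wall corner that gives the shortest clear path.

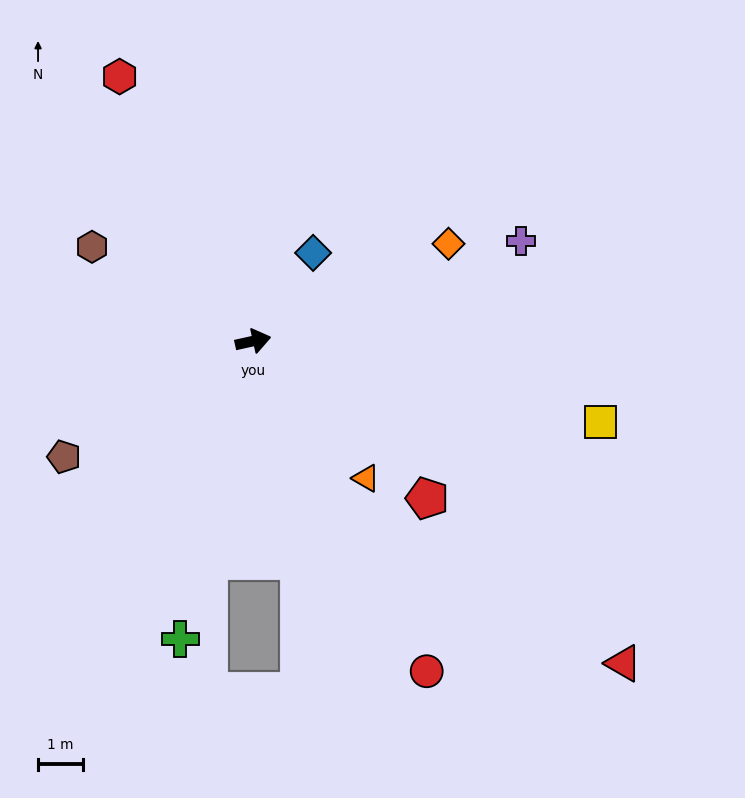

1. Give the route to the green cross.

turn right 116°, forward 6.8 m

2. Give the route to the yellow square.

turn right 26°, forward 7.9 m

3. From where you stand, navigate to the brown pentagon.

turn right 161°, forward 4.9 m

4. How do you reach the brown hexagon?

turn left 137°, forward 4.1 m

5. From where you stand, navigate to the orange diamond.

turn left 14°, forward 4.9 m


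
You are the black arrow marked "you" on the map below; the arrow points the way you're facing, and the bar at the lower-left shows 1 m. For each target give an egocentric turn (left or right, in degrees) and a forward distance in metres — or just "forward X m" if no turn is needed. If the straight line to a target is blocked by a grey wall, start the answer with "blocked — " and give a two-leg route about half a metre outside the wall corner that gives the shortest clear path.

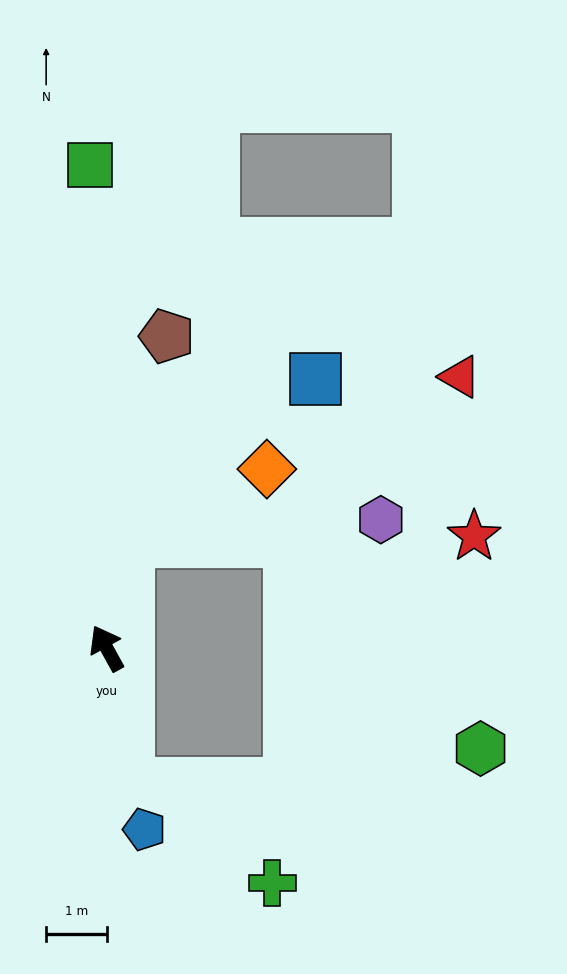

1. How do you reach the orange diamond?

blocked — turn right 41°, forward 1.8 m, then turn right 50°, forward 2.6 m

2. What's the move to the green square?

turn right 27°, forward 7.9 m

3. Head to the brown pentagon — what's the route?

turn right 40°, forward 5.2 m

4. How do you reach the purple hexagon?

blocked — turn right 41°, forward 1.8 m, then turn right 73°, forward 4.2 m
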